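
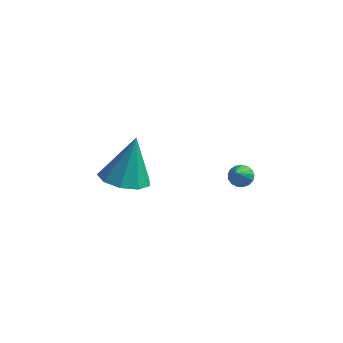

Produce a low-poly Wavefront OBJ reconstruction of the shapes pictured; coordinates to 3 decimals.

v -0.306 -0.828 0.988
v 0.764 -0.788 0.851
v -0.074 -0.112 3.012
v 0.461 -0.143 0.658
v -0.201 0.182 0.619
v -0.913 0.035 0.753
v -1.34 -0.517 0.996
v -1.284 -1.213 1.236
v -0.77 -1.729 1.359
v -0.039 -1.824 1.309
v 0.567 -1.452 1.108
v 2.641 4.493 -2.206
v 3.191 4.473 -2.313
v 2.859 3.167 -0.834
v 3.169 4.663 -2.125
v 3.026 4.814 -1.956
v 2.795 4.892 -1.844
v 2.529 4.878 -1.815
v 2.289 4.776 -1.876
v 2.129 4.61 -2.012
v 2.087 4.416 -2.192
v 2.171 4.24 -2.376
v 2.364 4.122 -2.52
v 2.62 4.089 -2.593
v 2.881 4.149 -2.577
v 3.087 4.287 -2.476
f 2 1 4
f 2 4 3
f 4 1 5
f 4 5 3
f 5 1 6
f 5 6 3
f 6 1 7
f 6 7 3
f 7 1 8
f 7 8 3
f 8 1 9
f 8 9 3
f 9 1 10
f 9 10 3
f 10 1 11
f 10 11 3
f 11 1 2
f 11 2 3
f 13 12 15
f 13 15 14
f 15 12 16
f 15 16 14
f 16 12 17
f 16 17 14
f 17 12 18
f 17 18 14
f 18 12 19
f 18 19 14
f 19 12 20
f 19 20 14
f 20 12 21
f 20 21 14
f 21 12 22
f 21 22 14
f 22 12 23
f 22 23 14
f 23 12 24
f 23 24 14
f 24 12 25
f 24 25 14
f 25 12 26
f 25 26 14
f 26 12 13
f 26 13 14



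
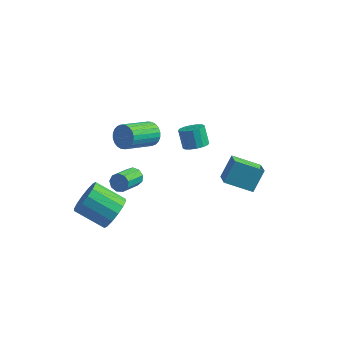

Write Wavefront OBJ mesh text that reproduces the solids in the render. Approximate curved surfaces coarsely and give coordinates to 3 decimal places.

v -1.253 1.902 2.396
v -0.632 1.82 2.827
v -1.527 0.236 3.815
v -2.147 0.318 3.384
v -0.791 2.011 2.99
v -1.685 0.427 3.977
v -1.02 2.185 3.062
v -1.914 0.601 4.049
v -1.284 2.316 3.033
v -2.178 0.732 4.02
v -1.544 2.384 2.906
v -2.438 0.8 3.894
v -1.759 2.379 2.703
v -2.653 0.795 3.69
v -1.897 2.301 2.452
v -2.792 0.717 3.44
v -1.937 2.162 2.193
v -2.832 0.578 3.181
v -1.873 1.984 1.965
v -2.768 0.4 2.953
v -1.715 1.793 1.803
v -2.609 0.209 2.79
v -1.486 1.619 1.731
v -2.38 0.035 2.718
v -1.222 1.488 1.76
v -2.116 -0.096 2.747
v -0.962 1.42 1.886
v -1.856 -0.164 2.874
v -0.747 1.425 2.09
v -1.641 -0.159 3.077
v -0.608 1.503 2.34
v -1.503 -0.081 3.328
v -0.568 1.642 2.599
v -1.463 0.058 3.587
v 2.788 1.784 0.09
v 3.244 0.984 0.575
v 3.106 2.661 1.239
v 3.561 1.861 1.724
v 4.299 2.199 -0.644
v 4.754 1.399 -0.159
v 4.616 3.076 0.505
v 5.072 2.276 0.99
v 0.757 3.616 0.282
v 1.17 4.207 0.167
v 0.715 4.715 1.142
v 0.303 4.124 1.258
v 0.848 4.275 -0.019
v 0.393 4.783 0.956
v 0.502 4.166 -0.124
v 0.047 4.674 0.851
v 0.224 3.91 -0.12
v -0.231 4.418 0.855
v 0.089 3.575 -0.008
v -0.366 4.083 0.967
v 0.133 3.251 0.181
v -0.322 3.76 1.157
v 0.345 3.025 0.398
v -0.11 3.533 1.373
v 0.667 2.957 0.584
v 0.212 3.465 1.559
v 1.013 3.066 0.689
v 0.558 3.574 1.664
v 1.291 3.322 0.685
v 0.836 3.83 1.66
v 1.426 3.657 0.573
v 0.971 4.165 1.548
v 1.382 3.98 0.383
v 0.927 4.489 1.359
v -1.51 0.085 0.231
v -1.174 -0.198 -0.147
v -1.454 -1.568 0.631
v -1.79 -1.285 1.009
v -0.956 -0.069 0.159
v -1.236 -1.439 0.936
v -0.997 0.132 0.498
v -1.277 -1.238 1.276
v -1.279 0.311 0.713
v -1.558 -1.059 1.49
v -1.668 0.385 0.702
v -1.948 -0.985 1.48
v -1.984 0.318 0.471
v -2.264 -1.052 1.249
v -2.078 0.142 0.128
v -2.358 -1.228 0.906
v -1.906 -0.06 -0.167
v -2.186 -1.43 0.611
v -1.549 -0.195 -0.276
v -1.829 -1.565 0.502
v -1.344 -3.007 0.249
v -0.937 -3.567 0.999
v -2.609 -3.572 1.901
v -3.016 -3.013 1.151
v -0.86 -3.065 1.145
v -2.532 -3.07 2.047
v -0.912 -2.548 1.051
v -2.584 -2.553 1.953
v -1.08 -2.154 0.742
v -2.752 -2.159 1.644
v -1.319 -1.989 0.301
v -2.991 -1.994 1.203
v -1.564 -2.097 -0.154
v -3.236 -2.102 0.748
v -1.751 -2.448 -0.501
v -3.423 -2.453 0.401
v -1.828 -2.95 -0.647
v -3.5 -2.955 0.255
v -1.776 -3.467 -0.553
v -3.448 -3.472 0.349
v -1.608 -3.861 -0.244
v -3.28 -3.866 0.658
v -1.369 -4.026 0.197
v -3.041 -4.031 1.099
v -1.124 -3.918 0.652
v -2.796 -3.923 1.554
f 2 1 5
f 2 5 3
f 3 5 6
f 3 6 4
f 5 1 7
f 5 7 6
f 6 7 8
f 6 8 4
f 7 1 9
f 7 9 8
f 8 9 10
f 8 10 4
f 9 1 11
f 9 11 10
f 10 11 12
f 10 12 4
f 11 1 13
f 11 13 12
f 12 13 14
f 12 14 4
f 13 1 15
f 13 15 14
f 14 15 16
f 14 16 4
f 15 1 17
f 15 17 16
f 16 17 18
f 16 18 4
f 17 1 19
f 17 19 18
f 18 19 20
f 18 20 4
f 19 1 21
f 19 21 20
f 20 21 22
f 20 22 4
f 21 1 23
f 21 23 22
f 22 23 24
f 22 24 4
f 23 1 25
f 23 25 24
f 24 25 26
f 24 26 4
f 25 1 27
f 25 27 26
f 26 27 28
f 26 28 4
f 27 1 29
f 27 29 28
f 28 29 30
f 28 30 4
f 29 1 31
f 29 31 30
f 30 31 32
f 30 32 4
f 31 1 33
f 31 33 32
f 32 33 34
f 32 34 4
f 33 1 2
f 33 2 34
f 34 2 3
f 34 3 4
f 36 38 35
f 39 36 35
f 35 38 37
f 37 39 35
f 36 42 38
f 40 36 39
f 40 42 36
f 38 42 37
f 41 39 37
f 37 42 41
f 41 40 39
f 42 40 41
f 44 43 47
f 44 47 45
f 45 47 48
f 45 48 46
f 47 43 49
f 47 49 48
f 48 49 50
f 48 50 46
f 49 43 51
f 49 51 50
f 50 51 52
f 50 52 46
f 51 43 53
f 51 53 52
f 52 53 54
f 52 54 46
f 53 43 55
f 53 55 54
f 54 55 56
f 54 56 46
f 55 43 57
f 55 57 56
f 56 57 58
f 56 58 46
f 57 43 59
f 57 59 58
f 58 59 60
f 58 60 46
f 59 43 61
f 59 61 60
f 60 61 62
f 60 62 46
f 61 43 63
f 61 63 62
f 62 63 64
f 62 64 46
f 63 43 65
f 63 65 64
f 64 65 66
f 64 66 46
f 65 43 67
f 65 67 66
f 66 67 68
f 66 68 46
f 67 43 44
f 67 44 68
f 68 44 45
f 68 45 46
f 70 69 73
f 70 73 71
f 71 73 74
f 71 74 72
f 73 69 75
f 73 75 74
f 74 75 76
f 74 76 72
f 75 69 77
f 75 77 76
f 76 77 78
f 76 78 72
f 77 69 79
f 77 79 78
f 78 79 80
f 78 80 72
f 79 69 81
f 79 81 80
f 80 81 82
f 80 82 72
f 81 69 83
f 81 83 82
f 82 83 84
f 82 84 72
f 83 69 85
f 83 85 84
f 84 85 86
f 84 86 72
f 85 69 87
f 85 87 86
f 86 87 88
f 86 88 72
f 87 69 70
f 87 70 88
f 88 70 71
f 88 71 72
f 90 89 93
f 90 93 91
f 91 93 94
f 91 94 92
f 93 89 95
f 93 95 94
f 94 95 96
f 94 96 92
f 95 89 97
f 95 97 96
f 96 97 98
f 96 98 92
f 97 89 99
f 97 99 98
f 98 99 100
f 98 100 92
f 99 89 101
f 99 101 100
f 100 101 102
f 100 102 92
f 101 89 103
f 101 103 102
f 102 103 104
f 102 104 92
f 103 89 105
f 103 105 104
f 104 105 106
f 104 106 92
f 105 89 107
f 105 107 106
f 106 107 108
f 106 108 92
f 107 89 109
f 107 109 108
f 108 109 110
f 108 110 92
f 109 89 111
f 109 111 110
f 110 111 112
f 110 112 92
f 111 89 113
f 111 113 112
f 112 113 114
f 112 114 92
f 113 89 90
f 113 90 114
f 114 90 91
f 114 91 92



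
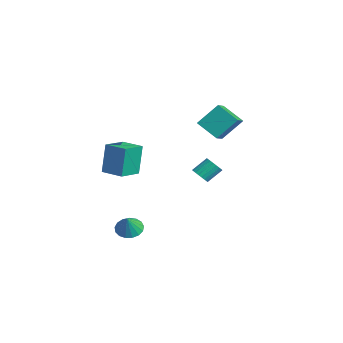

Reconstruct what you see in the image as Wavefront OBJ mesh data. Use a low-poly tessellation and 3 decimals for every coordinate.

v -2.993 3.617 -0.193
v -4.149 2.732 0.724
v -2.876 4.919 1.214
v -4.031 4.034 2.13
v -2.049 2.946 0.35
v -3.204 2.061 1.266
v -1.931 4.248 1.756
v -3.087 3.363 2.673
v 2.202 -3.771 -4.224
v 2.952 -3.786 -4.644
v 2.838 -4.089 -3.076
v 2.918 -3.396 -4.517
v 2.719 -3.092 -4.323
v 2.402 -2.943 -4.106
v 2.039 -2.985 -3.916
v 1.714 -3.206 -3.797
v 1.5 -3.557 -3.776
v 1.447 -3.958 -3.857
v 1.567 -4.315 -4.022
v 1.832 -4.548 -4.234
v 2.182 -4.603 -4.443
v 2.537 -4.467 -4.602
v 2.815 -4.172 -4.674
v 1.131 -5.085 0.098
v 0.806 -4.755 2.125
v 0.223 -3.804 -0.257
v -0.103 -3.474 1.771
v 2.323 -4.226 0.149
v 1.997 -3.896 2.177
v 1.414 -2.945 -0.205
v 1.089 -2.615 1.822
v 2.402 0.458 -0.445
v 2.876 0.221 -0.105
v 2.771 1.144 0.686
v 2.298 1.382 0.345
v 3.003 0.378 -0.272
v 2.898 1.301 0.519
v 3.025 0.549 -0.469
v 2.921 1.472 0.322
v 2.94 0.705 -0.662
v 2.836 1.628 0.129
v 2.762 0.817 -0.817
v 2.658 1.741 -0.027
v 2.522 0.868 -0.908
v 2.417 1.792 -0.118
v 2.261 0.848 -0.919
v 2.156 1.772 -0.129
v 2.025 0.761 -0.849
v 1.92 1.684 -0.058
v 1.853 0.621 -0.708
v 1.749 1.544 0.082
v 1.777 0.453 -0.522
v 1.672 1.376 0.269
v 1.809 0.286 -0.323
v 1.704 1.209 0.468
v 1.943 0.149 -0.144
v 1.839 1.072 0.646
v 2.157 0.065 -0.018
v 2.052 0.989 0.772
v 2.413 0.049 0.034
v 2.309 0.973 0.824
v 2.668 0.104 0.003
v 2.563 1.028 0.794
f 2 4 1
f 5 2 1
f 1 4 3
f 3 5 1
f 2 8 4
f 6 2 5
f 6 8 2
f 4 8 3
f 7 5 3
f 3 8 7
f 7 6 5
f 8 6 7
f 10 9 12
f 10 12 11
f 12 9 13
f 12 13 11
f 13 9 14
f 13 14 11
f 14 9 15
f 14 15 11
f 15 9 16
f 15 16 11
f 16 9 17
f 16 17 11
f 17 9 18
f 17 18 11
f 18 9 19
f 18 19 11
f 19 9 20
f 19 20 11
f 20 9 21
f 20 21 11
f 21 9 22
f 21 22 11
f 22 9 23
f 22 23 11
f 23 9 10
f 23 10 11
f 25 27 24
f 28 25 24
f 24 27 26
f 26 28 24
f 25 31 27
f 29 25 28
f 29 31 25
f 27 31 26
f 30 28 26
f 26 31 30
f 30 29 28
f 31 29 30
f 33 32 36
f 33 36 34
f 34 36 37
f 34 37 35
f 36 32 38
f 36 38 37
f 37 38 39
f 37 39 35
f 38 32 40
f 38 40 39
f 39 40 41
f 39 41 35
f 40 32 42
f 40 42 41
f 41 42 43
f 41 43 35
f 42 32 44
f 42 44 43
f 43 44 45
f 43 45 35
f 44 32 46
f 44 46 45
f 45 46 47
f 45 47 35
f 46 32 48
f 46 48 47
f 47 48 49
f 47 49 35
f 48 32 50
f 48 50 49
f 49 50 51
f 49 51 35
f 50 32 52
f 50 52 51
f 51 52 53
f 51 53 35
f 52 32 54
f 52 54 53
f 53 54 55
f 53 55 35
f 54 32 56
f 54 56 55
f 55 56 57
f 55 57 35
f 56 32 58
f 56 58 57
f 57 58 59
f 57 59 35
f 58 32 60
f 58 60 59
f 59 60 61
f 59 61 35
f 60 32 62
f 60 62 61
f 61 62 63
f 61 63 35
f 62 32 33
f 62 33 63
f 63 33 34
f 63 34 35



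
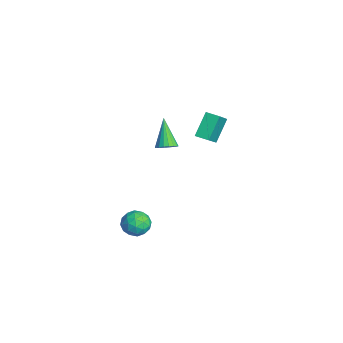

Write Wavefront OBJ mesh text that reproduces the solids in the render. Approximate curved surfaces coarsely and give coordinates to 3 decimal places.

v 3.447 -1.937 -2.38
v 4.13 -1.607 -2.691
v 3.83 -3.133 -2.809
v 4.513 -2.803 -3.12
v 4.412 -2.846 -2.308
v 4.176 -2.106 -2.042
v 3.784 -2.634 -3.458
v 3.548 -1.894 -3.192
v 4.339 -2.038 -3.358
v 4.726 -2.169 -2.647
v 3.234 -2.571 -2.853
v 3.621 -2.702 -2.142
v 3.755 -1.667 -2.498
v 4.205 -3.073 -3.002
v 4.145 -3.098 -2.524
v 4.547 -2.904 -2.708
v 3.782 -1.96 -2.116
v 4.183 -1.766 -2.3
v 4.349 -2.495 -2.074
v 3.777 -2.974 -3.2
v 4.178 -2.78 -3.384
v 3.413 -1.836 -2.792
v 3.815 -1.642 -2.976
v 3.611 -2.245 -3.426
v 4.279 -1.726 -3.073
v 4.504 -2.429 -3.325
v 4.076 -2.33 -3.523
v 3.937 -1.895 -3.367
v 4.507 -1.803 -2.655
v 4.732 -2.506 -2.907
v 4.673 -2.531 -2.429
v 4.534 -2.097 -2.274
v 4.63 -2.056 -3.047
v 3.228 -2.234 -2.593
v 3.453 -2.937 -2.845
v 3.426 -2.643 -3.226
v 3.287 -2.209 -3.071
v 3.456 -2.311 -2.175
v 3.681 -3.014 -2.427
v 4.023 -2.845 -2.133
v 3.884 -2.41 -1.977
v 3.33 -2.684 -2.453
v -2.691 0.969 -2.586
v -2.215 0.967 -2.174
v -3.929 1.131 -1.154
v -2.246 1.239 -2.232
v -2.365 1.458 -2.36
v -2.549 1.581 -2.533
v -2.761 1.582 -2.716
v -2.959 1.461 -2.874
v -3.104 1.244 -2.974
v -3.168 0.971 -2.998
v -3.136 0.699 -2.941
v -3.017 0.48 -2.813
v -2.833 0.358 -2.64
v -2.621 0.357 -2.456
v -2.423 0.477 -2.299
v -2.278 0.695 -2.198
v -1.784 2.27 -1.258
v -2.528 3.077 -0.039
v -2.941 3.021 -2.46
v -3.685 3.828 -1.241
v -1.275 2.892 -1.359
v -2.019 3.699 -0.14
v -2.432 3.643 -2.561
v -3.176 4.45 -1.342
f 1 38 17
f 38 12 41
f 17 41 6
f 38 41 17
f 1 17 13
f 17 6 18
f 13 18 2
f 17 18 13
f 1 13 22
f 13 2 23
f 22 23 8
f 13 23 22
f 1 22 34
f 22 8 37
f 34 37 11
f 22 37 34
f 1 34 38
f 34 11 42
f 38 42 12
f 34 42 38
f 2 18 29
f 18 6 32
f 29 32 10
f 18 32 29
f 6 41 19
f 41 12 40
f 19 40 5
f 41 40 19
f 12 42 39
f 42 11 35
f 39 35 3
f 42 35 39
f 11 37 36
f 37 8 24
f 36 24 7
f 37 24 36
f 8 23 28
f 23 2 25
f 28 25 9
f 23 25 28
f 4 30 16
f 30 10 31
f 16 31 5
f 30 31 16
f 4 16 14
f 16 5 15
f 14 15 3
f 16 15 14
f 4 14 21
f 14 3 20
f 21 20 7
f 14 20 21
f 4 21 26
f 21 7 27
f 26 27 9
f 21 27 26
f 4 26 30
f 26 9 33
f 30 33 10
f 26 33 30
f 5 31 19
f 31 10 32
f 19 32 6
f 31 32 19
f 3 15 39
f 15 5 40
f 39 40 12
f 15 40 39
f 7 20 36
f 20 3 35
f 36 35 11
f 20 35 36
f 9 27 28
f 27 7 24
f 28 24 8
f 27 24 28
f 10 33 29
f 33 9 25
f 29 25 2
f 33 25 29
f 44 43 46
f 44 46 45
f 46 43 47
f 46 47 45
f 47 43 48
f 47 48 45
f 48 43 49
f 48 49 45
f 49 43 50
f 49 50 45
f 50 43 51
f 50 51 45
f 51 43 52
f 51 52 45
f 52 43 53
f 52 53 45
f 53 43 54
f 53 54 45
f 54 43 55
f 54 55 45
f 55 43 56
f 55 56 45
f 56 43 57
f 56 57 45
f 57 43 58
f 57 58 45
f 58 43 44
f 58 44 45
f 60 62 59
f 63 60 59
f 59 62 61
f 61 63 59
f 60 66 62
f 64 60 63
f 64 66 60
f 62 66 61
f 65 63 61
f 61 66 65
f 65 64 63
f 66 64 65



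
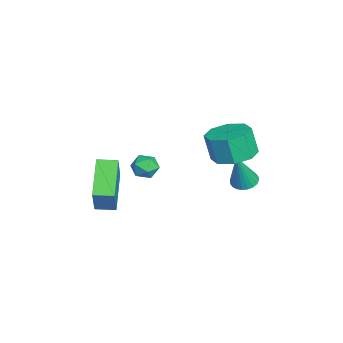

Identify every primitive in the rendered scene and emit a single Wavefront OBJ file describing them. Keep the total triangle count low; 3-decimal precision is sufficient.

v 1.264 -2.752 -1.668
v -0.363 -2.636 -0.601
v 1.315 -1.844 -1.69
v -0.313 -1.727 -0.623
v 2.333 -2.773 -0.037
v 0.705 -2.656 1.03
v 2.383 -1.864 -0.059
v 0.756 -1.748 1.008
v 3.168 2.955 2.929
v 4.127 2.916 3.071
v 3.931 2.627 4.313
v 2.972 2.665 4.171
v 3.849 3.595 3.186
v 3.654 3.306 4.427
v 3.173 3.899 3.15
v 2.977 3.61 4.392
v 2.493 3.65 2.985
v 2.298 3.361 4.226
v 2.209 2.993 2.787
v 2.013 2.704 4.029
v 2.486 2.314 2.673
v 2.291 2.025 3.914
v 3.163 2.01 2.708
v 2.967 1.721 3.95
v 3.842 2.259 2.874
v 3.647 1.97 4.115
v 3.425 -0.015 2.381
v 3.853 -0.49 2.42
v 2.667 -0.71 2.24
v 3.095 -1.185 2.279
v 2.953 -0.839 2.8
v 3.421 -0.409 2.887
v 3.099 -0.791 1.773
v 3.567 -0.361 1.86
v 3.652 -0.97 2.044
v 3.562 -0.999 2.679
v 2.958 -0.201 1.981
v 2.868 -0.23 2.616
v 1.14 3.446 0.039
v 1.615 3.128 -0.174
v 1.68 3.074 1.801
v 1.71 3.346 -0.156
v 1.717 3.579 -0.109
v 1.637 3.792 -0.04
v 1.481 3.952 0.042
v 1.273 4.036 0.123
v 1.045 4.029 0.191
v 0.832 3.934 0.236
v 0.665 3.764 0.252
v 0.571 3.546 0.234
v 0.564 3.313 0.187
v 0.644 3.1 0.118
v 0.8 2.94 0.036
v 1.008 2.857 -0.045
v 1.236 2.863 -0.113
v 1.449 2.959 -0.159
f 2 4 1
f 5 2 1
f 1 4 3
f 3 5 1
f 2 8 4
f 6 2 5
f 6 8 2
f 4 8 3
f 7 5 3
f 3 8 7
f 7 6 5
f 8 6 7
f 10 9 13
f 10 13 11
f 11 13 14
f 11 14 12
f 13 9 15
f 13 15 14
f 14 15 16
f 14 16 12
f 15 9 17
f 15 17 16
f 16 17 18
f 16 18 12
f 17 9 19
f 17 19 18
f 18 19 20
f 18 20 12
f 19 9 21
f 19 21 20
f 20 21 22
f 20 22 12
f 21 9 23
f 21 23 22
f 22 23 24
f 22 24 12
f 23 9 25
f 23 25 24
f 24 25 26
f 24 26 12
f 25 9 10
f 25 10 26
f 26 10 11
f 26 11 12
f 27 38 32
f 27 32 28
f 27 28 34
f 27 34 37
f 27 37 38
f 28 32 36
f 32 38 31
f 38 37 29
f 37 34 33
f 34 28 35
f 30 36 31
f 30 31 29
f 30 29 33
f 30 33 35
f 30 35 36
f 31 36 32
f 29 31 38
f 33 29 37
f 35 33 34
f 36 35 28
f 40 39 42
f 40 42 41
f 42 39 43
f 42 43 41
f 43 39 44
f 43 44 41
f 44 39 45
f 44 45 41
f 45 39 46
f 45 46 41
f 46 39 47
f 46 47 41
f 47 39 48
f 47 48 41
f 48 39 49
f 48 49 41
f 49 39 50
f 49 50 41
f 50 39 51
f 50 51 41
f 51 39 52
f 51 52 41
f 52 39 53
f 52 53 41
f 53 39 54
f 53 54 41
f 54 39 55
f 54 55 41
f 55 39 56
f 55 56 41
f 56 39 40
f 56 40 41



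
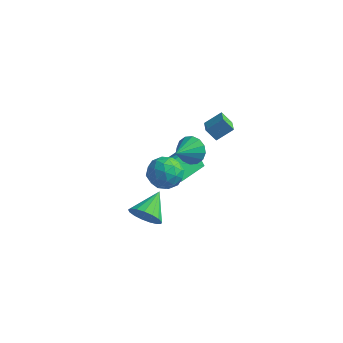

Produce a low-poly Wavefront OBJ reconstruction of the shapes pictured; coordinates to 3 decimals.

v 0.79 3.003 0.811
v 1.531 3.736 1.554
v 0.191 3.959 0.466
v 0.932 4.692 1.209
v 1.428 3.128 0.051
v 2.169 3.861 0.794
v 0.829 4.084 -0.294
v 1.57 4.817 0.449
v -0.194 -2.331 -3.264
v 0.329 -1.916 -4.087
v -0.226 -0.609 -2.416
v -0.159 -1.863 -4.214
v -0.655 -1.916 -4.124
v -1.046 -2.065 -3.836
v -1.242 -2.274 -3.418
v -1.197 -2.497 -2.964
v -0.923 -2.682 -2.579
v -0.482 -2.786 -2.351
v 0.025 -2.786 -2.332
v 0.482 -2.682 -2.527
v 0.783 -2.497 -2.89
v 0.861 -2.275 -3.34
v 0.697 -2.065 -3.771
v 1.169 0.574 1.056
v 1.786 0.158 0.435
v 0.951 -0.834 1.784
v 2.072 0.312 0.818
v 2.115 0.536 1.265
v 1.905 0.771 1.656
v 1.497 0.953 1.887
v 1.002 1.033 1.894
v 0.551 0.99 1.677
v 0.266 0.836 1.294
v 0.222 0.612 0.847
v 0.433 0.377 0.456
v 0.84 0.196 0.226
v 1.336 0.115 0.218
v 2.396 -2.813 2.52
v 2.793 -3.493 3.294
v 0.967 -3.867 2.326
v 1.364 -4.547 3.1
v 1.009 -3.539 3.379
v 1.892 -2.888 3.499
v 1.868 -4.472 2.121
v 2.751 -3.821 2.241
v 2.466 -4.518 3.048
v 1.935 -3.941 3.826
v 1.825 -3.419 1.794
v 1.294 -2.842 2.572
v 2.72 -3.06 2.924
v 1.04 -4.3 2.696
v 0.832 -3.707 2.86
v 1.064 -4.107 3.315
v 2.191 -2.705 3.044
v 2.423 -3.104 3.5
v 1.375 -3.131 3.549
v 1.337 -4.256 2.12
v 1.569 -4.655 2.576
v 2.696 -3.253 2.305
v 2.928 -3.653 2.76
v 2.385 -4.229 2.071
v 2.761 -4.062 3.235
v 1.921 -4.682 3.121
v 2.217 -4.638 2.545
v 2.737 -4.255 2.616
v 2.449 -3.723 3.692
v 1.609 -4.343 3.578
v 1.4 -3.751 3.741
v 1.919 -3.368 3.812
v 2.257 -4.326 3.547
v 2.151 -3.017 2.042
v 1.311 -3.637 1.928
v 1.841 -3.992 1.808
v 2.36 -3.609 1.879
v 1.839 -2.678 2.499
v 0.999 -3.298 2.385
v 1.023 -3.105 3.004
v 1.543 -2.722 3.075
v 1.503 -3.034 2.073
v -1.97 2.637 -3.137
v -1.228 2.53 -2.658
v -1.601 4.773 -3.233
v -0.859 4.666 -2.754
v -1.141 2.434 -4.466
v -0.399 2.327 -3.987
v -0.772 4.57 -4.562
v -0.03 4.463 -4.083
f 2 4 1
f 5 2 1
f 1 4 3
f 3 5 1
f 2 8 4
f 6 2 5
f 6 8 2
f 4 8 3
f 7 5 3
f 3 8 7
f 7 6 5
f 8 6 7
f 10 9 12
f 10 12 11
f 12 9 13
f 12 13 11
f 13 9 14
f 13 14 11
f 14 9 15
f 14 15 11
f 15 9 16
f 15 16 11
f 16 9 17
f 16 17 11
f 17 9 18
f 17 18 11
f 18 9 19
f 18 19 11
f 19 9 20
f 19 20 11
f 20 9 21
f 20 21 11
f 21 9 22
f 21 22 11
f 22 9 23
f 22 23 11
f 23 9 10
f 23 10 11
f 25 24 27
f 25 27 26
f 27 24 28
f 27 28 26
f 28 24 29
f 28 29 26
f 29 24 30
f 29 30 26
f 30 24 31
f 30 31 26
f 31 24 32
f 31 32 26
f 32 24 33
f 32 33 26
f 33 24 34
f 33 34 26
f 34 24 35
f 34 35 26
f 35 24 36
f 35 36 26
f 36 24 37
f 36 37 26
f 37 24 25
f 37 25 26
f 38 75 54
f 75 49 78
f 54 78 43
f 75 78 54
f 38 54 50
f 54 43 55
f 50 55 39
f 54 55 50
f 38 50 59
f 50 39 60
f 59 60 45
f 50 60 59
f 38 59 71
f 59 45 74
f 71 74 48
f 59 74 71
f 38 71 75
f 71 48 79
f 75 79 49
f 71 79 75
f 39 55 66
f 55 43 69
f 66 69 47
f 55 69 66
f 43 78 56
f 78 49 77
f 56 77 42
f 78 77 56
f 49 79 76
f 79 48 72
f 76 72 40
f 79 72 76
f 48 74 73
f 74 45 61
f 73 61 44
f 74 61 73
f 45 60 65
f 60 39 62
f 65 62 46
f 60 62 65
f 41 67 53
f 67 47 68
f 53 68 42
f 67 68 53
f 41 53 51
f 53 42 52
f 51 52 40
f 53 52 51
f 41 51 58
f 51 40 57
f 58 57 44
f 51 57 58
f 41 58 63
f 58 44 64
f 63 64 46
f 58 64 63
f 41 63 67
f 63 46 70
f 67 70 47
f 63 70 67
f 42 68 56
f 68 47 69
f 56 69 43
f 68 69 56
f 40 52 76
f 52 42 77
f 76 77 49
f 52 77 76
f 44 57 73
f 57 40 72
f 73 72 48
f 57 72 73
f 46 64 65
f 64 44 61
f 65 61 45
f 64 61 65
f 47 70 66
f 70 46 62
f 66 62 39
f 70 62 66
f 81 83 80
f 84 81 80
f 80 83 82
f 82 84 80
f 81 87 83
f 85 81 84
f 85 87 81
f 83 87 82
f 86 84 82
f 82 87 86
f 86 85 84
f 87 85 86



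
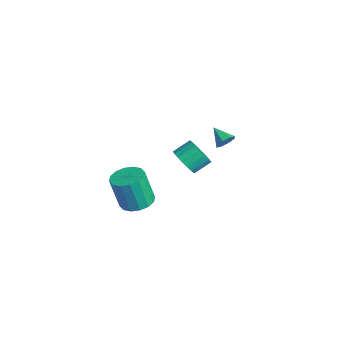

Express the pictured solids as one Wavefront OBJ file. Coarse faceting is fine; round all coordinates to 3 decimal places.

v 0.882 0.071 1.703
v 1.745 -0.041 1.968
v 1.682 0.917 2.582
v 0.818 1.029 2.317
v 1.783 0.178 1.629
v 1.719 1.136 2.243
v 1.641 0.376 1.305
v 1.578 1.335 1.919
v 1.35 0.514 1.06
v 1.286 1.472 1.674
v 0.965 0.563 0.943
v 0.902 1.522 1.556
v 0.565 0.516 0.975
v 0.501 1.474 1.589
v 0.227 0.38 1.152
v 0.163 1.338 1.766
v 0.018 0.183 1.438
v -0.045 1.141 2.052
v -0.019 -0.036 1.777
v -0.083 0.922 2.391
v 0.122 -0.235 2.101
v 0.059 0.724 2.715
v 0.414 -0.372 2.346
v 0.35 0.586 2.96
v 0.798 -0.422 2.464
v 0.735 0.537 3.077
v 1.199 -0.374 2.431
v 1.135 0.584 3.045
v 1.537 -0.238 2.254
v 1.473 0.72 2.868
v -1.893 3.48 0.559
v -1.592 3.613 1.108
v -2.867 3.12 1.181
v -1.844 3.996 0.934
v -2.125 4.076 0.541
v -2.27 3.807 0.158
v -2.194 3.346 0.01
v -1.942 2.964 0.184
v -1.661 2.884 0.577
v -1.516 3.153 0.96
v -0.045 -2.301 -0.049
v 0.73 -1.987 0.201
v 0.55 -3.553 -0.321
v 1.325 -3.239 -0.071
v 0.694 -3.362 0.519
v 0.326 -2.589 0.687
v 0.954 -2.951 -0.807
v 0.586 -2.178 -0.639
v 1.347 -2.389 -0.268
v 1.187 -2.643 0.552
v 0.093 -2.897 -0.672
v -0.067 -3.151 0.148
v 0.29 -2.034 0.1
v 0.99 -3.506 -0.22
v 0.618 -3.578 0.127
v 1.074 -3.394 0.274
v 0.053 -2.388 0.385
v 0.509 -2.203 0.532
v 0.487 -3.012 0.719
v 0.771 -3.337 -0.652
v 1.227 -3.152 -0.505
v 0.206 -2.146 -0.394
v 0.662 -1.962 -0.247
v 0.793 -2.528 -0.839
v 1.109 -2.086 -0.029
v 1.458 -2.822 -0.189
v 1.24 -2.652 -0.621
v 1.024 -2.198 -0.522
v 1.014 -2.235 0.453
v 1.364 -2.971 0.293
v 0.993 -3.044 0.64
v 0.777 -2.589 0.738
v 1.377 -2.471 0.177
v -0.084 -2.569 -0.413
v 0.266 -3.305 -0.573
v 0.503 -2.951 -0.858
v 0.287 -2.496 -0.76
v -0.178 -2.718 0.069
v 0.171 -3.454 -0.091
v 0.256 -3.342 0.402
v 0.04 -2.888 0.501
v -0.097 -3.069 -0.297
v 3.661 -3.404 1.517
v 4.398 -3.984 1.446
v 4.215 -4.456 3.391
v 3.479 -3.876 3.463
v 4.588 -3.553 1.568
v 4.405 -4.025 3.514
v 4.53 -3.083 1.677
v 4.347 -3.554 3.622
v 4.239 -2.698 1.743
v 4.057 -3.17 3.688
v 3.794 -2.503 1.748
v 3.611 -2.974 3.694
v 3.313 -2.549 1.692
v 3.13 -3.021 3.637
v 2.925 -2.824 1.589
v 2.742 -3.296 3.534
v 2.735 -3.255 1.466
v 2.552 -3.727 3.412
v 2.793 -3.726 1.358
v 2.61 -4.197 3.303
v 3.083 -4.11 1.292
v 2.901 -4.582 3.237
v 3.529 -4.306 1.286
v 3.346 -4.777 3.232
v 4.01 -4.259 1.343
v 3.827 -4.731 3.288
f 2 1 5
f 2 5 3
f 3 5 6
f 3 6 4
f 5 1 7
f 5 7 6
f 6 7 8
f 6 8 4
f 7 1 9
f 7 9 8
f 8 9 10
f 8 10 4
f 9 1 11
f 9 11 10
f 10 11 12
f 10 12 4
f 11 1 13
f 11 13 12
f 12 13 14
f 12 14 4
f 13 1 15
f 13 15 14
f 14 15 16
f 14 16 4
f 15 1 17
f 15 17 16
f 16 17 18
f 16 18 4
f 17 1 19
f 17 19 18
f 18 19 20
f 18 20 4
f 19 1 21
f 19 21 20
f 20 21 22
f 20 22 4
f 21 1 23
f 21 23 22
f 22 23 24
f 22 24 4
f 23 1 25
f 23 25 24
f 24 25 26
f 24 26 4
f 25 1 27
f 25 27 26
f 26 27 28
f 26 28 4
f 27 1 29
f 27 29 28
f 28 29 30
f 28 30 4
f 29 1 2
f 29 2 30
f 30 2 3
f 30 3 4
f 32 31 34
f 32 34 33
f 34 31 35
f 34 35 33
f 35 31 36
f 35 36 33
f 36 31 37
f 36 37 33
f 37 31 38
f 37 38 33
f 38 31 39
f 38 39 33
f 39 31 40
f 39 40 33
f 40 31 32
f 40 32 33
f 41 78 57
f 78 52 81
f 57 81 46
f 78 81 57
f 41 57 53
f 57 46 58
f 53 58 42
f 57 58 53
f 41 53 62
f 53 42 63
f 62 63 48
f 53 63 62
f 41 62 74
f 62 48 77
f 74 77 51
f 62 77 74
f 41 74 78
f 74 51 82
f 78 82 52
f 74 82 78
f 42 58 69
f 58 46 72
f 69 72 50
f 58 72 69
f 46 81 59
f 81 52 80
f 59 80 45
f 81 80 59
f 52 82 79
f 82 51 75
f 79 75 43
f 82 75 79
f 51 77 76
f 77 48 64
f 76 64 47
f 77 64 76
f 48 63 68
f 63 42 65
f 68 65 49
f 63 65 68
f 44 70 56
f 70 50 71
f 56 71 45
f 70 71 56
f 44 56 54
f 56 45 55
f 54 55 43
f 56 55 54
f 44 54 61
f 54 43 60
f 61 60 47
f 54 60 61
f 44 61 66
f 61 47 67
f 66 67 49
f 61 67 66
f 44 66 70
f 66 49 73
f 70 73 50
f 66 73 70
f 45 71 59
f 71 50 72
f 59 72 46
f 71 72 59
f 43 55 79
f 55 45 80
f 79 80 52
f 55 80 79
f 47 60 76
f 60 43 75
f 76 75 51
f 60 75 76
f 49 67 68
f 67 47 64
f 68 64 48
f 67 64 68
f 50 73 69
f 73 49 65
f 69 65 42
f 73 65 69
f 84 83 87
f 84 87 85
f 85 87 88
f 85 88 86
f 87 83 89
f 87 89 88
f 88 89 90
f 88 90 86
f 89 83 91
f 89 91 90
f 90 91 92
f 90 92 86
f 91 83 93
f 91 93 92
f 92 93 94
f 92 94 86
f 93 83 95
f 93 95 94
f 94 95 96
f 94 96 86
f 95 83 97
f 95 97 96
f 96 97 98
f 96 98 86
f 97 83 99
f 97 99 98
f 98 99 100
f 98 100 86
f 99 83 101
f 99 101 100
f 100 101 102
f 100 102 86
f 101 83 103
f 101 103 102
f 102 103 104
f 102 104 86
f 103 83 105
f 103 105 104
f 104 105 106
f 104 106 86
f 105 83 107
f 105 107 106
f 106 107 108
f 106 108 86
f 107 83 84
f 107 84 108
f 108 84 85
f 108 85 86



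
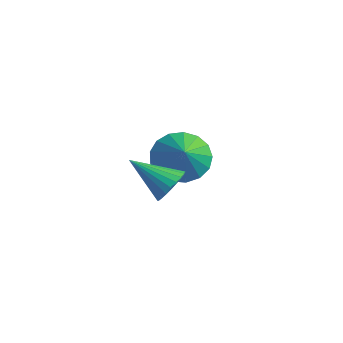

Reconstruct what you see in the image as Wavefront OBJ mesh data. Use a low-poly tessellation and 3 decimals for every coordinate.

v -0.15 2.044 1.192
v 0.547 2.176 0.622
v 0.63 1.536 2.028
v 0.534 2.542 0.857
v 0.364 2.794 1.169
v 0.077 2.875 1.486
v -0.263 2.765 1.736
v -0.576 2.49 1.861
v -0.792 2.112 1.833
v -0.861 1.719 1.659
v -0.766 1.401 1.377
v -0.531 1.229 1.053
v -0.208 1.245 0.761
v 0.128 1.443 0.568
v 0.401 1.779 0.518
v 3.313 -1.091 3.201
v 3.726 -1.409 3.478
v 2.327 -1.709 3.959
v 3.714 -1.223 3.613
v 3.641 -1.017 3.686
v 3.518 -0.823 3.685
v 3.364 -0.669 3.61
v 3.202 -0.579 3.473
v 3.057 -0.568 3.294
v 2.952 -0.636 3.101
v 2.901 -0.773 2.923
v 2.913 -0.958 2.788
v 2.986 -1.164 2.715
v 3.109 -1.359 2.716
v 3.263 -1.513 2.791
v 3.425 -1.602 2.928
v 3.569 -1.614 3.107
v 3.675 -1.546 3.3
f 2 1 4
f 2 4 3
f 4 1 5
f 4 5 3
f 5 1 6
f 5 6 3
f 6 1 7
f 6 7 3
f 7 1 8
f 7 8 3
f 8 1 9
f 8 9 3
f 9 1 10
f 9 10 3
f 10 1 11
f 10 11 3
f 11 1 12
f 11 12 3
f 12 1 13
f 12 13 3
f 13 1 14
f 13 14 3
f 14 1 15
f 14 15 3
f 15 1 2
f 15 2 3
f 17 16 19
f 17 19 18
f 19 16 20
f 19 20 18
f 20 16 21
f 20 21 18
f 21 16 22
f 21 22 18
f 22 16 23
f 22 23 18
f 23 16 24
f 23 24 18
f 24 16 25
f 24 25 18
f 25 16 26
f 25 26 18
f 26 16 27
f 26 27 18
f 27 16 28
f 27 28 18
f 28 16 29
f 28 29 18
f 29 16 30
f 29 30 18
f 30 16 31
f 30 31 18
f 31 16 32
f 31 32 18
f 32 16 33
f 32 33 18
f 33 16 17
f 33 17 18



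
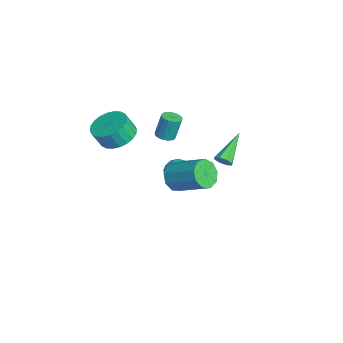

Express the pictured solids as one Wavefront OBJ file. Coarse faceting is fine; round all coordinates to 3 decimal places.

v -3.856 -0.631 -0.205
v -3.336 -0.359 -0.26
v -3.383 0.023 1.169
v -3.904 -0.249 1.225
v -3.524 -0.157 -0.32
v -3.572 0.225 1.109
v -3.789 -0.064 -0.354
v -3.836 0.318 1.075
v -4.069 -0.101 -0.353
v -4.116 0.281 1.076
v -4.3 -0.259 -0.319
v -4.348 0.123 1.11
v -4.43 -0.503 -0.258
v -4.477 -0.121 1.171
v -4.428 -0.775 -0.185
v -4.476 -0.394 1.244
v -4.295 -1.015 -0.117
v -4.343 -0.633 1.313
v -4.062 -1.167 -0.068
v -4.11 -0.785 1.361
v -3.782 -1.196 -0.051
v -3.829 -0.814 1.378
v -3.518 -1.095 -0.069
v -3.566 -0.713 1.36
v -3.332 -0.888 -0.118
v -3.38 -0.507 1.311
v -3.266 -0.623 -0.187
v -3.314 -0.241 1.242
v -2.613 2.328 -1.806
v -2.443 2.084 -1.332
v -4.067 3.512 -0.674
v -2.222 2.44 -1.421
v -2.23 2.731 -1.735
v -2.463 2.786 -2.091
v -2.783 2.573 -2.28
v -3.003 2.216 -2.191
v -2.995 1.926 -1.876
v -2.763 1.871 -1.52
v -2.212 -3.41 1.327
v -1.17 -3.102 1.416
v -1.106 -3.623 2.462
v -2.148 -3.93 2.373
v -1.37 -2.771 1.593
v -1.306 -3.292 2.639
v -1.698 -2.537 1.73
v -1.634 -3.058 2.776
v -2.104 -2.436 1.805
v -2.04 -2.957 2.851
v -2.527 -2.483 1.807
v -2.463 -3.004 2.853
v -2.901 -2.671 1.737
v -2.837 -3.192 2.783
v -3.171 -2.972 1.604
v -3.107 -3.493 2.649
v -3.295 -3.339 1.428
v -3.231 -3.86 2.474
v -3.254 -3.717 1.238
v -3.19 -4.238 2.284
v -3.054 -4.048 1.061
v -2.99 -4.569 2.107
v -2.726 -4.282 0.924
v -2.662 -4.803 1.97
v -2.32 -4.383 0.849
v -2.256 -4.904 1.895
v -1.897 -4.336 0.847
v -1.833 -4.857 1.893
v -1.523 -4.148 0.917
v -1.459 -4.669 1.963
v -1.253 -3.847 1.051
v -1.189 -4.368 2.096
v -1.129 -3.48 1.226
v -1.065 -4.001 2.272
v -2.642 0.241 -2.778
v -1.956 0.411 -2.341
v -2.924 -0.771 -1.939
v -2.238 -0.601 -1.502
v -2.88 -0.073 -1.492
v -2.705 0.553 -2.01
v -2.175 -0.913 -2.27
v -2 -0.287 -2.788
v -1.668 -0.302 -2.027
v -2.103 0.218 -1.546
v -2.777 -0.578 -2.734
v -3.212 -0.058 -2.253
v -2.274 0.415 -2.633
v -2.606 -0.775 -1.647
v -2.983 -0.465 -1.641
v -2.58 -0.364 -1.385
v -2.714 0.498 -2.439
v -2.311 0.598 -2.182
v -2.854 0.314 -1.683
v -2.569 -0.958 -2.098
v -2.166 -0.858 -1.841
v -2.3 0.004 -2.895
v -1.897 0.105 -2.639
v -2.026 -0.674 -2.597
v -1.702 0.096 -2.191
v -1.868 -0.499 -1.699
v -1.83 -0.682 -2.15
v -1.728 -0.314 -2.454
v -1.958 0.401 -1.909
v -2.124 -0.194 -1.416
v -2.5 0.117 -1.41
v -2.398 0.484 -1.715
v -1.788 -0.018 -1.724
v -2.756 -0.166 -2.864
v -2.922 -0.761 -2.371
v -2.482 -0.844 -2.565
v -2.38 -0.477 -2.87
v -3.012 0.139 -2.581
v -3.178 -0.456 -2.089
v -3.152 -0.046 -1.826
v -3.05 0.322 -2.13
v -3.092 -0.342 -2.556
v 2.35 -1.149 1.194
v 3.068 -1.456 0.726
v 4.267 -0.139 1.699
v 3.55 0.169 2.166
v 2.799 -0.986 0.419
v 3.999 0.332 1.392
v 2.321 -0.592 0.475
v 3.52 0.726 1.448
v 1.856 -0.458 0.867
v 3.056 0.86 1.84
v 1.623 -0.648 1.412
v 2.822 0.67 2.385
v 1.73 -1.072 1.855
v 2.929 0.246 2.827
v 2.127 -1.532 1.988
v 3.326 -0.214 2.961
v 2.629 -1.813 1.75
v 3.828 -0.495 2.723
v 3 -1.783 1.251
v 4.2 -0.465 2.224
f 2 1 5
f 2 5 3
f 3 5 6
f 3 6 4
f 5 1 7
f 5 7 6
f 6 7 8
f 6 8 4
f 7 1 9
f 7 9 8
f 8 9 10
f 8 10 4
f 9 1 11
f 9 11 10
f 10 11 12
f 10 12 4
f 11 1 13
f 11 13 12
f 12 13 14
f 12 14 4
f 13 1 15
f 13 15 14
f 14 15 16
f 14 16 4
f 15 1 17
f 15 17 16
f 16 17 18
f 16 18 4
f 17 1 19
f 17 19 18
f 18 19 20
f 18 20 4
f 19 1 21
f 19 21 20
f 20 21 22
f 20 22 4
f 21 1 23
f 21 23 22
f 22 23 24
f 22 24 4
f 23 1 25
f 23 25 24
f 24 25 26
f 24 26 4
f 25 1 27
f 25 27 26
f 26 27 28
f 26 28 4
f 27 1 2
f 27 2 28
f 28 2 3
f 28 3 4
f 30 29 32
f 30 32 31
f 32 29 33
f 32 33 31
f 33 29 34
f 33 34 31
f 34 29 35
f 34 35 31
f 35 29 36
f 35 36 31
f 36 29 37
f 36 37 31
f 37 29 38
f 37 38 31
f 38 29 30
f 38 30 31
f 40 39 43
f 40 43 41
f 41 43 44
f 41 44 42
f 43 39 45
f 43 45 44
f 44 45 46
f 44 46 42
f 45 39 47
f 45 47 46
f 46 47 48
f 46 48 42
f 47 39 49
f 47 49 48
f 48 49 50
f 48 50 42
f 49 39 51
f 49 51 50
f 50 51 52
f 50 52 42
f 51 39 53
f 51 53 52
f 52 53 54
f 52 54 42
f 53 39 55
f 53 55 54
f 54 55 56
f 54 56 42
f 55 39 57
f 55 57 56
f 56 57 58
f 56 58 42
f 57 39 59
f 57 59 58
f 58 59 60
f 58 60 42
f 59 39 61
f 59 61 60
f 60 61 62
f 60 62 42
f 61 39 63
f 61 63 62
f 62 63 64
f 62 64 42
f 63 39 65
f 63 65 64
f 64 65 66
f 64 66 42
f 65 39 67
f 65 67 66
f 66 67 68
f 66 68 42
f 67 39 69
f 67 69 68
f 68 69 70
f 68 70 42
f 69 39 71
f 69 71 70
f 70 71 72
f 70 72 42
f 71 39 40
f 71 40 72
f 72 40 41
f 72 41 42
f 73 110 89
f 110 84 113
f 89 113 78
f 110 113 89
f 73 89 85
f 89 78 90
f 85 90 74
f 89 90 85
f 73 85 94
f 85 74 95
f 94 95 80
f 85 95 94
f 73 94 106
f 94 80 109
f 106 109 83
f 94 109 106
f 73 106 110
f 106 83 114
f 110 114 84
f 106 114 110
f 74 90 101
f 90 78 104
f 101 104 82
f 90 104 101
f 78 113 91
f 113 84 112
f 91 112 77
f 113 112 91
f 84 114 111
f 114 83 107
f 111 107 75
f 114 107 111
f 83 109 108
f 109 80 96
f 108 96 79
f 109 96 108
f 80 95 100
f 95 74 97
f 100 97 81
f 95 97 100
f 76 102 88
f 102 82 103
f 88 103 77
f 102 103 88
f 76 88 86
f 88 77 87
f 86 87 75
f 88 87 86
f 76 86 93
f 86 75 92
f 93 92 79
f 86 92 93
f 76 93 98
f 93 79 99
f 98 99 81
f 93 99 98
f 76 98 102
f 98 81 105
f 102 105 82
f 98 105 102
f 77 103 91
f 103 82 104
f 91 104 78
f 103 104 91
f 75 87 111
f 87 77 112
f 111 112 84
f 87 112 111
f 79 92 108
f 92 75 107
f 108 107 83
f 92 107 108
f 81 99 100
f 99 79 96
f 100 96 80
f 99 96 100
f 82 105 101
f 105 81 97
f 101 97 74
f 105 97 101
f 116 115 119
f 116 119 117
f 117 119 120
f 117 120 118
f 119 115 121
f 119 121 120
f 120 121 122
f 120 122 118
f 121 115 123
f 121 123 122
f 122 123 124
f 122 124 118
f 123 115 125
f 123 125 124
f 124 125 126
f 124 126 118
f 125 115 127
f 125 127 126
f 126 127 128
f 126 128 118
f 127 115 129
f 127 129 128
f 128 129 130
f 128 130 118
f 129 115 131
f 129 131 130
f 130 131 132
f 130 132 118
f 131 115 133
f 131 133 132
f 132 133 134
f 132 134 118
f 133 115 116
f 133 116 134
f 134 116 117
f 134 117 118



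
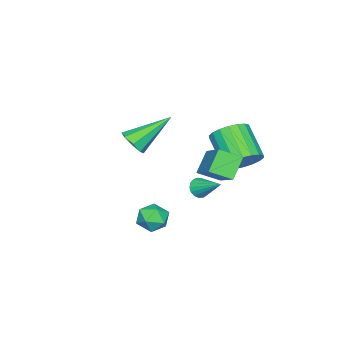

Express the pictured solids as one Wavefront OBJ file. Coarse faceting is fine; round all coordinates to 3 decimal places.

v -0.896 0.747 -1.946
v -0.408 0.638 -1.961
v -0.624 1.873 -1.234
v -0.444 0.771 -2.157
v -0.583 0.898 -2.305
v -0.793 0.99 -2.37
v -1.028 1.027 -2.339
v -1.232 0.999 -2.217
v -1.359 0.914 -2.033
v -1.381 0.79 -1.829
v -1.291 0.657 -1.652
v -1.111 0.544 -1.542
v -0.882 0.477 -1.525
v -0.656 0.473 -1.604
v -0.485 0.531 -1.761
v -0.941 2.689 0.139
v -0.424 2.94 0.765
v -1.162 1.863 1.807
v -1.679 1.611 1.181
v -0.719 3.175 0.8
v -1.456 2.098 1.841
v -1.057 3.314 0.703
v -1.795 2.237 1.745
v -1.373 3.328 0.495
v -2.11 2.251 1.537
v -1.603 3.216 0.217
v -2.34 2.139 1.258
v -1.702 3 -0.077
v -2.439 1.923 0.964
v -1.65 2.722 -0.328
v -2.388 1.645 0.713
v -1.458 2.437 -0.487
v -2.196 1.36 0.555
v -1.164 2.202 -0.521
v -1.901 1.125 0.52
v -0.825 2.063 -0.425
v -1.563 0.986 0.617
v -0.51 2.049 -0.217
v -1.247 0.972 0.825
v -0.28 2.161 0.062
v -1.017 1.084 1.103
v -0.181 2.377 0.356
v -0.918 1.3 1.397
v -0.232 2.655 0.607
v -0.97 1.578 1.648
v -0.648 -2.213 -0.14
v -0.229 -2.329 0.383
v -1.872 -1.147 1.08
v -0.108 -1.895 0.123
v -0.304 -1.647 -0.29
v -0.702 -1.73 -0.616
v -1.068 -2.097 -0.662
v -1.189 -2.532 -0.403
v -0.993 -2.78 0.011
v -0.595 -2.696 0.336
v 2.438 1.212 -2.116
v 3.115 0.983 -2.132
v 2.245 0.577 -1.168
v 2.922 0.348 -1.184
v 2.78 1.03 -1.026
v 2.899 1.423 -1.611
v 2.461 0.137 -1.689
v 2.58 0.53 -2.274
v 3.129 0.318 -1.868
v 3.326 0.87 -1.458
v 2.034 0.69 -1.842
v 2.231 1.242 -1.432
v -0.271 2.47 0.618
v 0.165 1.664 1.019
v 0.987 3.719 1.761
v 1.423 2.913 2.162
v 0.477 2.467 -0.202
v 0.913 1.661 0.199
v 1.735 3.716 0.941
v 2.171 2.91 1.342
f 2 1 4
f 2 4 3
f 4 1 5
f 4 5 3
f 5 1 6
f 5 6 3
f 6 1 7
f 6 7 3
f 7 1 8
f 7 8 3
f 8 1 9
f 8 9 3
f 9 1 10
f 9 10 3
f 10 1 11
f 10 11 3
f 11 1 12
f 11 12 3
f 12 1 13
f 12 13 3
f 13 1 14
f 13 14 3
f 14 1 15
f 14 15 3
f 15 1 2
f 15 2 3
f 17 16 20
f 17 20 18
f 18 20 21
f 18 21 19
f 20 16 22
f 20 22 21
f 21 22 23
f 21 23 19
f 22 16 24
f 22 24 23
f 23 24 25
f 23 25 19
f 24 16 26
f 24 26 25
f 25 26 27
f 25 27 19
f 26 16 28
f 26 28 27
f 27 28 29
f 27 29 19
f 28 16 30
f 28 30 29
f 29 30 31
f 29 31 19
f 30 16 32
f 30 32 31
f 31 32 33
f 31 33 19
f 32 16 34
f 32 34 33
f 33 34 35
f 33 35 19
f 34 16 36
f 34 36 35
f 35 36 37
f 35 37 19
f 36 16 38
f 36 38 37
f 37 38 39
f 37 39 19
f 38 16 40
f 38 40 39
f 39 40 41
f 39 41 19
f 40 16 42
f 40 42 41
f 41 42 43
f 41 43 19
f 42 16 44
f 42 44 43
f 43 44 45
f 43 45 19
f 44 16 17
f 44 17 45
f 45 17 18
f 45 18 19
f 47 46 49
f 47 49 48
f 49 46 50
f 49 50 48
f 50 46 51
f 50 51 48
f 51 46 52
f 51 52 48
f 52 46 53
f 52 53 48
f 53 46 54
f 53 54 48
f 54 46 55
f 54 55 48
f 55 46 47
f 55 47 48
f 56 67 61
f 56 61 57
f 56 57 63
f 56 63 66
f 56 66 67
f 57 61 65
f 61 67 60
f 67 66 58
f 66 63 62
f 63 57 64
f 59 65 60
f 59 60 58
f 59 58 62
f 59 62 64
f 59 64 65
f 60 65 61
f 58 60 67
f 62 58 66
f 64 62 63
f 65 64 57
f 69 71 68
f 72 69 68
f 68 71 70
f 70 72 68
f 69 75 71
f 73 69 72
f 73 75 69
f 71 75 70
f 74 72 70
f 70 75 74
f 74 73 72
f 75 73 74



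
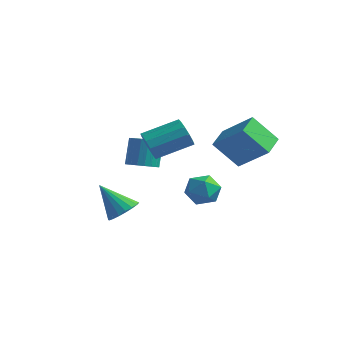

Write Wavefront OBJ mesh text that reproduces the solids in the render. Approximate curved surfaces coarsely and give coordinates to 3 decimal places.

v 1.518 2.945 -1.552
v 0.442 2.387 -0.208
v 1.224 4.229 -1.255
v 0.148 3.671 0.089
v 3.112 3.009 -0.249
v 2.036 2.451 1.095
v 2.818 4.293 0.048
v 1.742 3.735 1.392
v 0.029 3.361 -3.537
v 0.683 2.801 -3.095
v -0.943 2.139 -3.645
v -0.289 1.579 -3.203
v -0.741 2.278 -2.709
v -0.14 3.033 -2.642
v -0.12 1.907 -4.098
v 0.481 2.662 -4.031
v 0.591 1.903 -3.442
v 0.207 2.132 -2.584
v -0.467 2.808 -4.156
v -0.851 3.037 -3.298
v -3.536 2.37 -2.683
v -2.976 2.943 -2.859
v -3.224 3.623 -1.432
v -3.784 3.05 -1.257
v -3.263 3.085 -2.977
v -3.511 3.765 -1.55
v -3.597 3.104 -3.044
v -3.845 3.784 -1.617
v -3.92 2.996 -3.048
v -4.168 3.676 -1.621
v -4.177 2.78 -2.99
v -4.425 3.459 -1.563
v -4.323 2.492 -2.878
v -4.571 3.172 -1.451
v -4.333 2.184 -2.733
v -4.581 2.864 -1.306
v -4.205 1.908 -2.579
v -4.453 2.588 -1.153
v -3.962 1.712 -2.444
v -4.21 2.391 -1.017
v -3.645 1.629 -2.349
v -3.893 2.309 -0.922
v -3.309 1.675 -2.313
v -3.557 2.355 -0.886
v -3.012 1.841 -2.34
v -3.26 2.521 -0.913
v -2.806 2.098 -2.427
v -3.054 2.778 -1
v -2.726 2.403 -2.558
v -2.974 3.083 -1.131
v -2.787 2.701 -2.711
v -3.034 3.381 -1.284
v -2.593 1.566 -0.833
v -2.019 1.384 -1.418
v -0.832 2.792 -0.692
v -1.407 2.974 -0.107
v -2.299 1.716 -1.605
v -1.113 3.125 -0.879
v -2.673 2.001 -1.547
v -1.486 3.409 -0.821
v -3.021 2.147 -1.262
v -1.834 3.556 -0.536
v -3.234 2.109 -0.841
v -2.047 3.518 -0.115
v -3.243 1.899 -0.417
v -2.056 3.307 0.309
v -3.046 1.582 -0.126
v -1.859 2.991 0.601
v -2.705 1.261 -0.059
v -1.518 2.669 0.668
v -2.329 1.036 -0.237
v -1.142 2.444 0.489
v -2.037 0.979 -0.605
v -0.85 2.388 0.121
v -1.921 1.109 -1.046
v -0.734 2.518 -0.319
v -2.062 -1.097 -3.848
v -1.418 -0.922 -3.289
v -3.258 -1.343 -2.392
v -1.572 -0.573 -3.357
v -1.822 -0.328 -3.521
v -2.12 -0.235 -3.75
v -2.406 -0.313 -3.999
v -2.625 -0.546 -4.217
v -2.731 -0.889 -4.363
v -2.706 -1.273 -4.406
v -2.552 -1.622 -4.339
v -2.302 -1.867 -4.175
v -2.004 -1.96 -3.945
v -1.717 -1.882 -3.697
v -1.499 -1.648 -3.478
v -1.392 -1.306 -3.333
f 2 4 1
f 5 2 1
f 1 4 3
f 3 5 1
f 2 8 4
f 6 2 5
f 6 8 2
f 4 8 3
f 7 5 3
f 3 8 7
f 7 6 5
f 8 6 7
f 9 20 14
f 9 14 10
f 9 10 16
f 9 16 19
f 9 19 20
f 10 14 18
f 14 20 13
f 20 19 11
f 19 16 15
f 16 10 17
f 12 18 13
f 12 13 11
f 12 11 15
f 12 15 17
f 12 17 18
f 13 18 14
f 11 13 20
f 15 11 19
f 17 15 16
f 18 17 10
f 22 21 25
f 22 25 23
f 23 25 26
f 23 26 24
f 25 21 27
f 25 27 26
f 26 27 28
f 26 28 24
f 27 21 29
f 27 29 28
f 28 29 30
f 28 30 24
f 29 21 31
f 29 31 30
f 30 31 32
f 30 32 24
f 31 21 33
f 31 33 32
f 32 33 34
f 32 34 24
f 33 21 35
f 33 35 34
f 34 35 36
f 34 36 24
f 35 21 37
f 35 37 36
f 36 37 38
f 36 38 24
f 37 21 39
f 37 39 38
f 38 39 40
f 38 40 24
f 39 21 41
f 39 41 40
f 40 41 42
f 40 42 24
f 41 21 43
f 41 43 42
f 42 43 44
f 42 44 24
f 43 21 45
f 43 45 44
f 44 45 46
f 44 46 24
f 45 21 47
f 45 47 46
f 46 47 48
f 46 48 24
f 47 21 49
f 47 49 48
f 48 49 50
f 48 50 24
f 49 21 51
f 49 51 50
f 50 51 52
f 50 52 24
f 51 21 22
f 51 22 52
f 52 22 23
f 52 23 24
f 54 53 57
f 54 57 55
f 55 57 58
f 55 58 56
f 57 53 59
f 57 59 58
f 58 59 60
f 58 60 56
f 59 53 61
f 59 61 60
f 60 61 62
f 60 62 56
f 61 53 63
f 61 63 62
f 62 63 64
f 62 64 56
f 63 53 65
f 63 65 64
f 64 65 66
f 64 66 56
f 65 53 67
f 65 67 66
f 66 67 68
f 66 68 56
f 67 53 69
f 67 69 68
f 68 69 70
f 68 70 56
f 69 53 71
f 69 71 70
f 70 71 72
f 70 72 56
f 71 53 73
f 71 73 72
f 72 73 74
f 72 74 56
f 73 53 75
f 73 75 74
f 74 75 76
f 74 76 56
f 75 53 54
f 75 54 76
f 76 54 55
f 76 55 56
f 78 77 80
f 78 80 79
f 80 77 81
f 80 81 79
f 81 77 82
f 81 82 79
f 82 77 83
f 82 83 79
f 83 77 84
f 83 84 79
f 84 77 85
f 84 85 79
f 85 77 86
f 85 86 79
f 86 77 87
f 86 87 79
f 87 77 88
f 87 88 79
f 88 77 89
f 88 89 79
f 89 77 90
f 89 90 79
f 90 77 91
f 90 91 79
f 91 77 92
f 91 92 79
f 92 77 78
f 92 78 79



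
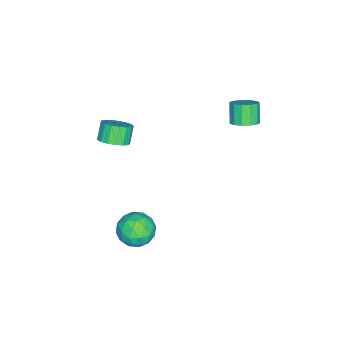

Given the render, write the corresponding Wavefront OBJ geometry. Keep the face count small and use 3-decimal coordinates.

v -3.142 2.627 2.522
v -2.515 2.283 2.833
v -3.171 2.009 3.85
v -3.798 2.353 3.538
v -2.5 2.704 2.957
v -3.155 2.431 3.973
v -2.688 3.101 2.942
v -3.343 2.828 3.959
v -3.02 3.347 2.794
v -3.676 3.074 3.811
v -3.392 3.365 2.559
v -4.047 3.092 3.576
v -3.684 3.148 2.313
v -4.339 2.875 3.329
v -3.804 2.766 2.133
v -4.459 2.492 3.149
v -3.714 2.339 2.076
v -4.369 2.066 3.092
v -3.443 2.004 2.161
v -4.098 1.731 3.177
v -3.076 1.866 2.36
v -3.731 1.593 3.377
v -2.73 1.97 2.611
v -3.386 1.697 3.627
v 0.925 -2.937 2.843
v 1.526 -3.341 3.269
v 0.876 -3.388 4.142
v 0.275 -2.983 3.717
v 1.599 -2.953 3.344
v 0.949 -3 4.218
v 1.518 -2.561 3.305
v 0.868 -2.608 4.178
v 1.301 -2.256 3.16
v 0.651 -2.302 4.033
v 0.998 -2.106 2.942
v 0.348 -2.153 3.816
v 0.678 -2.146 2.702
v 0.028 -2.193 3.576
v 0.415 -2.368 2.494
v -0.235 -2.414 3.368
v 0.269 -2.719 2.366
v -0.382 -2.766 3.24
v 0.273 -3.121 2.348
v -0.378 -3.168 3.221
v 0.426 -3.48 2.442
v -0.224 -3.527 3.316
v 0.694 -3.715 2.629
v 0.043 -3.762 3.503
v 1.014 -3.772 2.865
v 0.364 -3.818 3.738
v 1.315 -3.637 3.096
v 0.664 -3.684 3.969
v 2.228 -0.476 -3.053
v 2.543 -0.94 -4.004
v 1.177 -1.88 -2.716
v 1.492 -2.344 -3.667
v 2.211 -2.249 -2.835
v 2.86 -1.381 -3.043
v 0.86 -1.439 -3.677
v 1.509 -0.571 -3.885
v 1.697 -1.535 -4.39
v 2.532 -2.035 -3.869
v 1.188 -0.785 -2.851
v 2.023 -1.285 -2.33
v 2.478 -0.585 -3.558
v 1.242 -2.235 -3.162
v 1.664 -2.179 -2.673
v 1.85 -2.452 -3.232
v 2.664 -0.844 -2.993
v 2.85 -1.116 -3.552
v 2.654 -1.886 -2.865
v 0.87 -1.704 -3.168
v 1.056 -1.976 -3.727
v 1.87 -0.368 -3.488
v 2.056 -0.641 -4.047
v 1.066 -0.934 -3.855
v 2.166 -1.207 -4.344
v 1.548 -2.033 -4.146
v 1.176 -1.501 -4.152
v 1.558 -0.99 -4.274
v 2.657 -1.501 -4.038
v 2.039 -2.327 -3.84
v 2.461 -2.271 -3.35
v 2.843 -1.76 -3.473
v 2.16 -1.851 -4.264
v 1.681 -0.493 -2.88
v 1.063 -1.319 -2.682
v 0.877 -1.06 -3.247
v 1.259 -0.549 -3.37
v 2.172 -0.787 -2.574
v 1.554 -1.613 -2.376
v 2.162 -1.83 -2.446
v 2.544 -1.319 -2.568
v 1.56 -0.969 -2.456
f 2 1 5
f 2 5 3
f 3 5 6
f 3 6 4
f 5 1 7
f 5 7 6
f 6 7 8
f 6 8 4
f 7 1 9
f 7 9 8
f 8 9 10
f 8 10 4
f 9 1 11
f 9 11 10
f 10 11 12
f 10 12 4
f 11 1 13
f 11 13 12
f 12 13 14
f 12 14 4
f 13 1 15
f 13 15 14
f 14 15 16
f 14 16 4
f 15 1 17
f 15 17 16
f 16 17 18
f 16 18 4
f 17 1 19
f 17 19 18
f 18 19 20
f 18 20 4
f 19 1 21
f 19 21 20
f 20 21 22
f 20 22 4
f 21 1 23
f 21 23 22
f 22 23 24
f 22 24 4
f 23 1 2
f 23 2 24
f 24 2 3
f 24 3 4
f 26 25 29
f 26 29 27
f 27 29 30
f 27 30 28
f 29 25 31
f 29 31 30
f 30 31 32
f 30 32 28
f 31 25 33
f 31 33 32
f 32 33 34
f 32 34 28
f 33 25 35
f 33 35 34
f 34 35 36
f 34 36 28
f 35 25 37
f 35 37 36
f 36 37 38
f 36 38 28
f 37 25 39
f 37 39 38
f 38 39 40
f 38 40 28
f 39 25 41
f 39 41 40
f 40 41 42
f 40 42 28
f 41 25 43
f 41 43 42
f 42 43 44
f 42 44 28
f 43 25 45
f 43 45 44
f 44 45 46
f 44 46 28
f 45 25 47
f 45 47 46
f 46 47 48
f 46 48 28
f 47 25 49
f 47 49 48
f 48 49 50
f 48 50 28
f 49 25 51
f 49 51 50
f 50 51 52
f 50 52 28
f 51 25 26
f 51 26 52
f 52 26 27
f 52 27 28
f 53 90 69
f 90 64 93
f 69 93 58
f 90 93 69
f 53 69 65
f 69 58 70
f 65 70 54
f 69 70 65
f 53 65 74
f 65 54 75
f 74 75 60
f 65 75 74
f 53 74 86
f 74 60 89
f 86 89 63
f 74 89 86
f 53 86 90
f 86 63 94
f 90 94 64
f 86 94 90
f 54 70 81
f 70 58 84
f 81 84 62
f 70 84 81
f 58 93 71
f 93 64 92
f 71 92 57
f 93 92 71
f 64 94 91
f 94 63 87
f 91 87 55
f 94 87 91
f 63 89 88
f 89 60 76
f 88 76 59
f 89 76 88
f 60 75 80
f 75 54 77
f 80 77 61
f 75 77 80
f 56 82 68
f 82 62 83
f 68 83 57
f 82 83 68
f 56 68 66
f 68 57 67
f 66 67 55
f 68 67 66
f 56 66 73
f 66 55 72
f 73 72 59
f 66 72 73
f 56 73 78
f 73 59 79
f 78 79 61
f 73 79 78
f 56 78 82
f 78 61 85
f 82 85 62
f 78 85 82
f 57 83 71
f 83 62 84
f 71 84 58
f 83 84 71
f 55 67 91
f 67 57 92
f 91 92 64
f 67 92 91
f 59 72 88
f 72 55 87
f 88 87 63
f 72 87 88
f 61 79 80
f 79 59 76
f 80 76 60
f 79 76 80
f 62 85 81
f 85 61 77
f 81 77 54
f 85 77 81



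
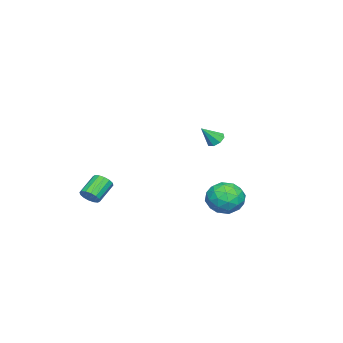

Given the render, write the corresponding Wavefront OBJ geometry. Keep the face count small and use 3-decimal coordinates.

v 1.949 3.172 -3.464
v 2.599 2.867 -2.831
v 2.201 1.913 -4.329
v 2.851 1.608 -3.696
v 1.924 1.624 -3.46
v 1.769 2.402 -2.925
v 3.031 2.378 -4.235
v 2.876 3.156 -3.7
v 3.268 2.377 -3.308
v 2.584 1.91 -2.829
v 2.216 2.87 -4.331
v 1.532 2.403 -3.852
v 2.252 3.13 -3.071
v 2.548 1.65 -4.089
v 2.003 1.659 -3.949
v 2.385 1.48 -3.578
v 1.764 2.856 -3.127
v 2.146 2.677 -2.755
v 1.749 1.947 -3.124
v 2.654 2.103 -4.405
v 3.036 1.924 -4.033
v 2.415 3.3 -3.582
v 2.797 3.121 -3.211
v 3.051 2.833 -4.036
v 3.028 2.663 -2.98
v 3.175 1.923 -3.489
v 3.282 2.375 -3.805
v 3.19 2.833 -3.491
v 2.625 2.389 -2.698
v 2.773 1.649 -3.207
v 2.228 1.658 -3.068
v 2.137 2.115 -2.753
v 3.018 2.1 -2.979
v 2.027 3.131 -3.953
v 2.175 2.391 -4.462
v 2.663 2.665 -4.407
v 2.572 3.122 -4.092
v 1.625 2.857 -3.671
v 1.772 2.117 -4.18
v 1.61 1.947 -3.669
v 1.518 2.405 -3.355
v 1.782 2.68 -4.181
v 3.3 -3.729 -4.063
v 3.553 -3.306 -3.869
v 2.613 -3.067 -3.163
v 2.36 -3.491 -3.357
v 3.415 -3.212 -4.086
v 2.474 -2.973 -3.38
v 3.245 -3.257 -4.297
v 2.304 -3.018 -3.591
v 3.09 -3.429 -4.445
v 2.149 -3.19 -3.74
v 2.992 -3.68 -4.491
v 2.051 -3.442 -3.785
v 2.976 -3.946 -4.422
v 2.035 -3.707 -3.717
v 3.047 -4.153 -4.257
v 2.107 -3.914 -3.551
v 3.186 -4.247 -4.04
v 2.245 -4.008 -3.334
v 3.356 -4.202 -3.829
v 2.415 -3.963 -3.123
v 3.511 -4.03 -3.68
v 2.57 -3.791 -2.975
v 3.609 -3.778 -3.635
v 2.668 -3.54 -2.929
v 3.625 -3.513 -3.703
v 2.684 -3.274 -2.998
v -1.067 0.626 -1.367
v -0.639 0.687 -1.619
v -0.513 0.114 -0.553
v -0.714 0.98 -1.384
v -0.995 1.066 -1.139
v -1.318 0.894 -1.028
v -1.494 0.565 -1.115
v -1.419 0.273 -1.35
v -1.138 0.187 -1.595
v -0.815 0.359 -1.707
f 1 38 17
f 38 12 41
f 17 41 6
f 38 41 17
f 1 17 13
f 17 6 18
f 13 18 2
f 17 18 13
f 1 13 22
f 13 2 23
f 22 23 8
f 13 23 22
f 1 22 34
f 22 8 37
f 34 37 11
f 22 37 34
f 1 34 38
f 34 11 42
f 38 42 12
f 34 42 38
f 2 18 29
f 18 6 32
f 29 32 10
f 18 32 29
f 6 41 19
f 41 12 40
f 19 40 5
f 41 40 19
f 12 42 39
f 42 11 35
f 39 35 3
f 42 35 39
f 11 37 36
f 37 8 24
f 36 24 7
f 37 24 36
f 8 23 28
f 23 2 25
f 28 25 9
f 23 25 28
f 4 30 16
f 30 10 31
f 16 31 5
f 30 31 16
f 4 16 14
f 16 5 15
f 14 15 3
f 16 15 14
f 4 14 21
f 14 3 20
f 21 20 7
f 14 20 21
f 4 21 26
f 21 7 27
f 26 27 9
f 21 27 26
f 4 26 30
f 26 9 33
f 30 33 10
f 26 33 30
f 5 31 19
f 31 10 32
f 19 32 6
f 31 32 19
f 3 15 39
f 15 5 40
f 39 40 12
f 15 40 39
f 7 20 36
f 20 3 35
f 36 35 11
f 20 35 36
f 9 27 28
f 27 7 24
f 28 24 8
f 27 24 28
f 10 33 29
f 33 9 25
f 29 25 2
f 33 25 29
f 44 43 47
f 44 47 45
f 45 47 48
f 45 48 46
f 47 43 49
f 47 49 48
f 48 49 50
f 48 50 46
f 49 43 51
f 49 51 50
f 50 51 52
f 50 52 46
f 51 43 53
f 51 53 52
f 52 53 54
f 52 54 46
f 53 43 55
f 53 55 54
f 54 55 56
f 54 56 46
f 55 43 57
f 55 57 56
f 56 57 58
f 56 58 46
f 57 43 59
f 57 59 58
f 58 59 60
f 58 60 46
f 59 43 61
f 59 61 60
f 60 61 62
f 60 62 46
f 61 43 63
f 61 63 62
f 62 63 64
f 62 64 46
f 63 43 65
f 63 65 64
f 64 65 66
f 64 66 46
f 65 43 67
f 65 67 66
f 66 67 68
f 66 68 46
f 67 43 44
f 67 44 68
f 68 44 45
f 68 45 46
f 70 69 72
f 70 72 71
f 72 69 73
f 72 73 71
f 73 69 74
f 73 74 71
f 74 69 75
f 74 75 71
f 75 69 76
f 75 76 71
f 76 69 77
f 76 77 71
f 77 69 78
f 77 78 71
f 78 69 70
f 78 70 71



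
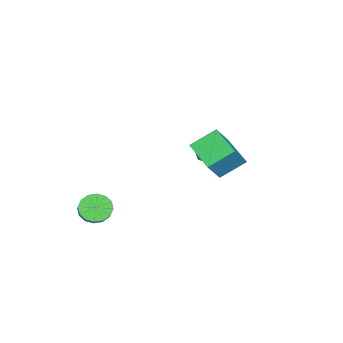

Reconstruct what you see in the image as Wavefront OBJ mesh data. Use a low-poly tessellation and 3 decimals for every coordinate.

v 1.796 1.254 3.467
v 0.868 2.372 4.461
v 0.804 1.492 2.273
v -0.124 2.61 3.267
v 3.024 2.89 2.773
v 2.096 4.008 3.767
v 2.032 3.128 1.579
v 1.104 4.246 2.573
v 2.707 -3.977 -2.272
v 3.227 -3.786 -3.044
v 4.053 -3.272 -2.359
v 3.533 -3.463 -1.588
v 2.936 -3.394 -2.987
v 3.762 -2.88 -2.302
v 2.583 -3.158 -2.738
v 3.409 -2.644 -2.053
v 2.263 -3.142 -2.364
v 3.09 -2.628 -1.68
v 2.063 -3.349 -1.966
v 2.889 -2.835 -1.282
v 2.035 -3.725 -1.65
v 2.861 -3.211 -0.966
v 2.187 -4.168 -1.501
v 3.013 -3.654 -0.816
v 2.478 -4.56 -1.558
v 3.304 -4.046 -0.873
v 2.831 -4.796 -1.807
v 3.657 -4.282 -1.122
v 3.15 -4.812 -2.18
v 3.977 -4.298 -1.496
v 3.351 -4.605 -2.578
v 4.177 -4.091 -1.894
v 3.379 -4.229 -2.894
v 4.205 -3.715 -2.21
v -3.202 0.728 1.108
v -2.662 1.019 0.444
v -3.178 -0.619 0.536
v -2.638 -0.328 -0.128
v -2.326 -0.378 0.719
v -2.34 0.454 1.072
v -3.5 -0.054 -0.092
v -3.514 0.778 0.261
v -2.846 0.536 -0.298
v -2.121 0.336 0.203
v -3.719 0.064 0.777
v -2.994 -0.136 1.278
f 2 4 1
f 5 2 1
f 1 4 3
f 3 5 1
f 2 8 4
f 6 2 5
f 6 8 2
f 4 8 3
f 7 5 3
f 3 8 7
f 7 6 5
f 8 6 7
f 10 9 13
f 10 13 11
f 11 13 14
f 11 14 12
f 13 9 15
f 13 15 14
f 14 15 16
f 14 16 12
f 15 9 17
f 15 17 16
f 16 17 18
f 16 18 12
f 17 9 19
f 17 19 18
f 18 19 20
f 18 20 12
f 19 9 21
f 19 21 20
f 20 21 22
f 20 22 12
f 21 9 23
f 21 23 22
f 22 23 24
f 22 24 12
f 23 9 25
f 23 25 24
f 24 25 26
f 24 26 12
f 25 9 27
f 25 27 26
f 26 27 28
f 26 28 12
f 27 9 29
f 27 29 28
f 28 29 30
f 28 30 12
f 29 9 31
f 29 31 30
f 30 31 32
f 30 32 12
f 31 9 33
f 31 33 32
f 32 33 34
f 32 34 12
f 33 9 10
f 33 10 34
f 34 10 11
f 34 11 12
f 35 46 40
f 35 40 36
f 35 36 42
f 35 42 45
f 35 45 46
f 36 40 44
f 40 46 39
f 46 45 37
f 45 42 41
f 42 36 43
f 38 44 39
f 38 39 37
f 38 37 41
f 38 41 43
f 38 43 44
f 39 44 40
f 37 39 46
f 41 37 45
f 43 41 42
f 44 43 36



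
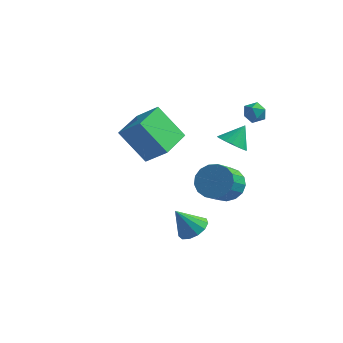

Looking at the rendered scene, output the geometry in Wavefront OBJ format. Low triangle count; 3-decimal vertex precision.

v 3.16 -3.188 -1.609
v 3.839 -3.438 -1.293
v 2.46 -3.572 -0.411
v 3.798 -3.009 -1.179
v 3.555 -2.638 -1.202
v 3.186 -2.44 -1.354
v 2.809 -2.48 -1.587
v 2.543 -2.745 -1.827
v 2.473 -3.15 -1.998
v 2.622 -3.567 -2.045
v 2.941 -3.864 -1.954
v 3.33 -3.946 -1.753
v 3.664 -3.787 -1.507
v 3.172 2.42 2.54
v 3.68 2.746 2.356
v 3.68 2.094 3.364
v 4.188 2.42 3.18
v 3.671 2.725 3.377
v 3.358 2.926 2.868
v 4.002 1.914 2.852
v 3.689 2.115 2.343
v 4.193 2.433 2.549
v 3.988 2.934 2.873
v 3.372 1.906 2.847
v 3.167 2.407 3.171
v -2.413 0.598 0.891
v -1.265 0.547 1.87
v -2.384 2.497 0.957
v -1.236 2.445 1.937
v -1.024 0.635 -0.737
v 0.124 0.583 0.243
v -0.995 2.533 -0.67
v 0.153 2.482 0.309
v 2.323 3.01 0.024
v 2.879 2.449 0.247
v 2.677 3.73 0.956
v 3.065 2.66 0.013
v 3.104 2.939 -0.218
v 2.988 3.233 -0.401
v 2.741 3.483 -0.5
v 2.411 3.638 -0.495
v 2.064 3.67 -0.388
v 1.768 3.57 -0.199
v 1.582 3.36 0.034
v 1.543 3.08 0.265
v 1.658 2.786 0.448
v 1.906 2.537 0.548
v 2.236 2.381 0.543
v 2.583 2.35 0.436
v 2.114 2.861 -2.806
v 3.096 2.93 -2.63
v 3.008 1.687 -1.658
v 2.026 1.619 -1.834
v 2.899 3.208 -2.293
v 2.812 1.965 -1.321
v 2.523 3.406 -2.073
v 2.435 2.163 -1.102
v 2.052 3.479 -2.022
v 1.965 2.236 -1.05
v 1.596 3.411 -2.15
v 1.509 2.168 -1.178
v 1.259 3.217 -2.428
v 1.172 1.974 -1.456
v 1.117 2.941 -2.793
v 1.03 1.699 -1.821
v 1.203 2.648 -3.161
v 1.116 1.405 -2.189
v 1.498 2.403 -3.447
v 1.411 1.16 -2.476
v 1.934 2.263 -3.587
v 1.847 1.02 -2.615
v 2.411 2.261 -3.548
v 2.324 1.018 -2.576
v 2.82 2.396 -3.338
v 2.733 1.153 -2.367
v 3.067 2.637 -3.007
v 2.98 1.394 -2.035
f 2 1 4
f 2 4 3
f 4 1 5
f 4 5 3
f 5 1 6
f 5 6 3
f 6 1 7
f 6 7 3
f 7 1 8
f 7 8 3
f 8 1 9
f 8 9 3
f 9 1 10
f 9 10 3
f 10 1 11
f 10 11 3
f 11 1 12
f 11 12 3
f 12 1 13
f 12 13 3
f 13 1 2
f 13 2 3
f 14 25 19
f 14 19 15
f 14 15 21
f 14 21 24
f 14 24 25
f 15 19 23
f 19 25 18
f 25 24 16
f 24 21 20
f 21 15 22
f 17 23 18
f 17 18 16
f 17 16 20
f 17 20 22
f 17 22 23
f 18 23 19
f 16 18 25
f 20 16 24
f 22 20 21
f 23 22 15
f 27 29 26
f 30 27 26
f 26 29 28
f 28 30 26
f 27 33 29
f 31 27 30
f 31 33 27
f 29 33 28
f 32 30 28
f 28 33 32
f 32 31 30
f 33 31 32
f 35 34 37
f 35 37 36
f 37 34 38
f 37 38 36
f 38 34 39
f 38 39 36
f 39 34 40
f 39 40 36
f 40 34 41
f 40 41 36
f 41 34 42
f 41 42 36
f 42 34 43
f 42 43 36
f 43 34 44
f 43 44 36
f 44 34 45
f 44 45 36
f 45 34 46
f 45 46 36
f 46 34 47
f 46 47 36
f 47 34 48
f 47 48 36
f 48 34 49
f 48 49 36
f 49 34 35
f 49 35 36
f 51 50 54
f 51 54 52
f 52 54 55
f 52 55 53
f 54 50 56
f 54 56 55
f 55 56 57
f 55 57 53
f 56 50 58
f 56 58 57
f 57 58 59
f 57 59 53
f 58 50 60
f 58 60 59
f 59 60 61
f 59 61 53
f 60 50 62
f 60 62 61
f 61 62 63
f 61 63 53
f 62 50 64
f 62 64 63
f 63 64 65
f 63 65 53
f 64 50 66
f 64 66 65
f 65 66 67
f 65 67 53
f 66 50 68
f 66 68 67
f 67 68 69
f 67 69 53
f 68 50 70
f 68 70 69
f 69 70 71
f 69 71 53
f 70 50 72
f 70 72 71
f 71 72 73
f 71 73 53
f 72 50 74
f 72 74 73
f 73 74 75
f 73 75 53
f 74 50 76
f 74 76 75
f 75 76 77
f 75 77 53
f 76 50 51
f 76 51 77
f 77 51 52
f 77 52 53



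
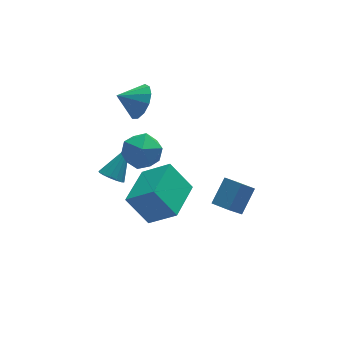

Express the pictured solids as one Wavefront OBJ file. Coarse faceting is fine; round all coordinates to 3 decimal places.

v -0.362 -0.996 -2.281
v -1.182 -0.391 -0.983
v -1.382 -0.256 -3.269
v -2.201 0.348 -1.97
v 0.841 0.652 -2.29
v 0.022 1.256 -0.991
v -0.178 1.391 -3.277
v -0.998 1.996 -1.979
v 0.661 -2.438 -0.298
v 1.42 -1.783 0.577
v 1.356 -2.104 -1.151
v 2.114 -1.448 -0.277
v 1.146 -3.152 -0.183
v 1.904 -2.496 0.691
v 1.84 -2.817 -1.037
v 2.599 -2.162 -0.162
v -1.04 2.012 2.877
v -0.576 2.156 3.634
v -2 2.128 3.443
v -0.646 2.61 3.421
v -0.842 2.875 3.036
v -1.101 2.866 2.599
v -1.34 2.585 2.251
v -1.484 2.123 2.102
v -1.488 1.625 2.198
v -1.349 1.25 2.51
v -1.112 1.117 2.939
v -0.853 1.268 3.347
v -0.653 1.655 3.607
v -2.381 1.883 -1.807
v -1.983 2.066 -2.232
v -1.359 2.577 -0.553
v -2.186 2.306 -2.2
v -2.44 2.433 -2.063
v -2.679 2.413 -1.858
v -2.838 2.251 -1.638
v -2.874 1.99 -1.464
v -2.778 1.7 -1.382
v -2.576 1.46 -1.413
v -2.322 1.333 -1.551
v -2.083 1.353 -1.756
v -1.924 1.515 -1.976
v -1.888 1.776 -2.15
v -2.571 -0.575 2.197
v -1.919 -0.091 2.723
v -1.741 -1.889 2.377
v -1.089 -1.405 2.903
v -1.976 -1.561 3.256
v -2.489 -0.749 3.145
v -1.171 -1.231 1.955
v -1.684 -0.419 1.844
v -1.054 -0.496 2.574
v -1.552 -0.7 3.378
v -2.108 -1.28 1.722
v -2.606 -1.484 2.526
f 2 4 1
f 5 2 1
f 1 4 3
f 3 5 1
f 2 8 4
f 6 2 5
f 6 8 2
f 4 8 3
f 7 5 3
f 3 8 7
f 7 6 5
f 8 6 7
f 10 12 9
f 13 10 9
f 9 12 11
f 11 13 9
f 10 16 12
f 14 10 13
f 14 16 10
f 12 16 11
f 15 13 11
f 11 16 15
f 15 14 13
f 16 14 15
f 18 17 20
f 18 20 19
f 20 17 21
f 20 21 19
f 21 17 22
f 21 22 19
f 22 17 23
f 22 23 19
f 23 17 24
f 23 24 19
f 24 17 25
f 24 25 19
f 25 17 26
f 25 26 19
f 26 17 27
f 26 27 19
f 27 17 28
f 27 28 19
f 28 17 29
f 28 29 19
f 29 17 18
f 29 18 19
f 31 30 33
f 31 33 32
f 33 30 34
f 33 34 32
f 34 30 35
f 34 35 32
f 35 30 36
f 35 36 32
f 36 30 37
f 36 37 32
f 37 30 38
f 37 38 32
f 38 30 39
f 38 39 32
f 39 30 40
f 39 40 32
f 40 30 41
f 40 41 32
f 41 30 42
f 41 42 32
f 42 30 43
f 42 43 32
f 43 30 31
f 43 31 32
f 44 55 49
f 44 49 45
f 44 45 51
f 44 51 54
f 44 54 55
f 45 49 53
f 49 55 48
f 55 54 46
f 54 51 50
f 51 45 52
f 47 53 48
f 47 48 46
f 47 46 50
f 47 50 52
f 47 52 53
f 48 53 49
f 46 48 55
f 50 46 54
f 52 50 51
f 53 52 45



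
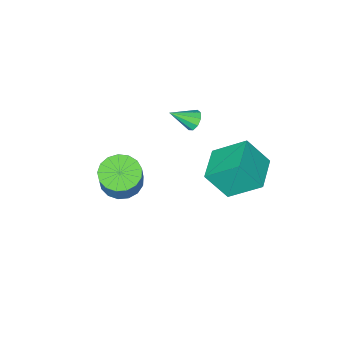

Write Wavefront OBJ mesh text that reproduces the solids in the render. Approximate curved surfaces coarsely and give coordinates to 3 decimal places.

v -3.142 -0.5 -1.59
v -4.137 0.877 -0.271
v -3.894 0.378 -3.073
v -4.889 1.754 -1.754
v -1.631 0.666 -1.666
v -2.626 2.042 -0.347
v -2.383 1.543 -3.149
v -3.378 2.92 -1.83
v 1.669 -1.522 -1.496
v 2.645 -1.333 -1.865
v 3.066 -0.91 -0.532
v 2.091 -1.098 -0.164
v 2.404 -0.891 -1.929
v 2.825 -0.468 -0.596
v 1.994 -0.594 -1.894
v 2.415 -0.171 -0.561
v 1.51 -0.509 -1.767
v 1.931 -0.086 -0.435
v 1.062 -0.657 -1.579
v 1.484 -0.233 -0.247
v 0.754 -1.002 -1.372
v 1.175 -0.579 -0.04
v 0.655 -1.466 -1.193
v 1.076 -1.043 0.139
v 0.789 -1.943 -1.084
v 1.21 -1.52 0.249
v 1.124 -2.324 -1.069
v 1.545 -1.901 0.263
v 1.584 -2.521 -1.152
v 2.005 -2.097 0.18
v 2.064 -2.488 -1.314
v 2.485 -2.065 0.019
v 2.453 -2.235 -1.517
v 2.875 -1.811 -0.185
v 2.663 -1.818 -1.716
v 3.084 -1.394 -0.384
v -4.507 -3.454 -2.386
v -4.087 -3.367 -2.86
v -3.453 -4.126 -1.574
v -4.078 -3.024 -2.587
v -4.271 -2.883 -2.22
v -4.574 -3.009 -1.931
v -4.846 -3.343 -1.854
v -4.959 -3.73 -2.026
v -4.861 -3.987 -2.366
v -4.598 -3.995 -2.715
v -4.292 -3.75 -2.91
f 2 4 1
f 5 2 1
f 1 4 3
f 3 5 1
f 2 8 4
f 6 2 5
f 6 8 2
f 4 8 3
f 7 5 3
f 3 8 7
f 7 6 5
f 8 6 7
f 10 9 13
f 10 13 11
f 11 13 14
f 11 14 12
f 13 9 15
f 13 15 14
f 14 15 16
f 14 16 12
f 15 9 17
f 15 17 16
f 16 17 18
f 16 18 12
f 17 9 19
f 17 19 18
f 18 19 20
f 18 20 12
f 19 9 21
f 19 21 20
f 20 21 22
f 20 22 12
f 21 9 23
f 21 23 22
f 22 23 24
f 22 24 12
f 23 9 25
f 23 25 24
f 24 25 26
f 24 26 12
f 25 9 27
f 25 27 26
f 26 27 28
f 26 28 12
f 27 9 29
f 27 29 28
f 28 29 30
f 28 30 12
f 29 9 31
f 29 31 30
f 30 31 32
f 30 32 12
f 31 9 33
f 31 33 32
f 32 33 34
f 32 34 12
f 33 9 35
f 33 35 34
f 34 35 36
f 34 36 12
f 35 9 10
f 35 10 36
f 36 10 11
f 36 11 12
f 38 37 40
f 38 40 39
f 40 37 41
f 40 41 39
f 41 37 42
f 41 42 39
f 42 37 43
f 42 43 39
f 43 37 44
f 43 44 39
f 44 37 45
f 44 45 39
f 45 37 46
f 45 46 39
f 46 37 47
f 46 47 39
f 47 37 38
f 47 38 39

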